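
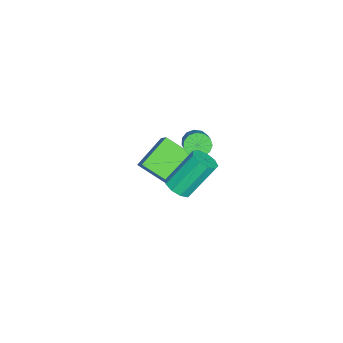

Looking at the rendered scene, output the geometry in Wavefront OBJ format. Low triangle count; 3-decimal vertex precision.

v -1.268 -2.074 -3.507
v -1.511 -3.877 -2.418
v -2.706 -1.272 -2.5
v -2.948 -3.074 -1.411
v -0.112 -1.506 -2.309
v -0.354 -3.308 -1.22
v -1.549 -0.703 -1.302
v -1.792 -2.506 -0.213
v -0.527 -0.733 0.976
v -0.112 -1.093 0.593
v 1.243 -0.647 1.641
v 0.827 -0.287 2.024
v -0.115 -0.745 0.448
v 1.24 -0.298 1.496
v -0.249 -0.392 0.471
v 1.106 0.054 1.519
v -0.471 -0.148 0.654
v 0.883 0.298 1.702
v -0.711 -0.09 0.94
v 0.643 0.357 1.988
v -0.893 -0.236 1.236
v 0.462 0.211 2.285
v -0.959 -0.54 1.451
v 0.396 -0.093 2.499
v -0.887 -0.905 1.514
v 0.467 -0.459 2.562
v -0.702 -1.216 1.407
v 0.653 -0.769 2.455
v -0.461 -1.373 1.162
v 0.894 -0.927 2.211
v -0.241 -1.328 0.859
v 1.114 -0.881 1.907
v 4.161 -0.341 1.891
v 4.453 -0.819 2.312
v 3.771 0.244 3.99
v 3.479 0.721 3.569
v 4.766 -0.469 2.218
v 4.085 0.594 3.896
v 4.797 -0.06 1.971
v 4.115 1.003 3.649
v 4.53 0.217 1.687
v 3.848 1.28 3.365
v 4.09 0.234 1.498
v 3.408 1.296 3.176
v 3.683 -0.019 1.493
v 3.002 1.043 3.171
v 3.5 -0.423 1.674
v 2.818 0.64 3.352
v 3.626 -0.788 1.957
v 2.944 0.274 3.635
v 4.002 -0.945 2.209
v 3.321 0.118 3.887
f 2 4 1
f 5 2 1
f 1 4 3
f 3 5 1
f 2 8 4
f 6 2 5
f 6 8 2
f 4 8 3
f 7 5 3
f 3 8 7
f 7 6 5
f 8 6 7
f 10 9 13
f 10 13 11
f 11 13 14
f 11 14 12
f 13 9 15
f 13 15 14
f 14 15 16
f 14 16 12
f 15 9 17
f 15 17 16
f 16 17 18
f 16 18 12
f 17 9 19
f 17 19 18
f 18 19 20
f 18 20 12
f 19 9 21
f 19 21 20
f 20 21 22
f 20 22 12
f 21 9 23
f 21 23 22
f 22 23 24
f 22 24 12
f 23 9 25
f 23 25 24
f 24 25 26
f 24 26 12
f 25 9 27
f 25 27 26
f 26 27 28
f 26 28 12
f 27 9 29
f 27 29 28
f 28 29 30
f 28 30 12
f 29 9 31
f 29 31 30
f 30 31 32
f 30 32 12
f 31 9 10
f 31 10 32
f 32 10 11
f 32 11 12
f 34 33 37
f 34 37 35
f 35 37 38
f 35 38 36
f 37 33 39
f 37 39 38
f 38 39 40
f 38 40 36
f 39 33 41
f 39 41 40
f 40 41 42
f 40 42 36
f 41 33 43
f 41 43 42
f 42 43 44
f 42 44 36
f 43 33 45
f 43 45 44
f 44 45 46
f 44 46 36
f 45 33 47
f 45 47 46
f 46 47 48
f 46 48 36
f 47 33 49
f 47 49 48
f 48 49 50
f 48 50 36
f 49 33 51
f 49 51 50
f 50 51 52
f 50 52 36
f 51 33 34
f 51 34 52
f 52 34 35
f 52 35 36



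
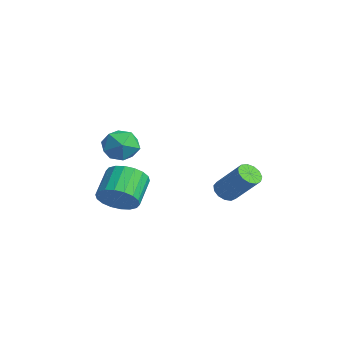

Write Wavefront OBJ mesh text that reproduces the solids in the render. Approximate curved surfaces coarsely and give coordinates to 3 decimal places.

v -3.535 1.35 -3.413
v -3.214 1.722 -3.838
v -2.003 2.323 -2.391
v -2.325 1.95 -1.967
v -3.482 1.931 -3.7
v -2.271 2.532 -2.253
v -3.767 1.954 -3.471
v -2.556 2.555 -2.024
v -3.978 1.786 -3.224
v -2.767 2.387 -1.777
v -4.049 1.479 -3.037
v -2.838 2.08 -1.59
v -3.957 1.131 -2.97
v -2.746 1.732 -1.523
v -3.731 0.852 -3.043
v -2.52 1.453 -1.596
v -3.443 0.732 -3.234
v -2.232 1.333 -1.787
v -3.184 0.807 -3.482
v -1.973 1.408 -2.035
v -3.037 1.055 -3.708
v -1.826 1.656 -2.261
v -3.048 1.396 -3.841
v -1.837 1.997 -2.394
v -3.606 -3.241 1.049
v -3.048 -3.922 0.6
v -4.692 -3.358 -0.12
v -4.134 -4.039 -0.569
v -4.581 -4.253 0.286
v -3.911 -4.18 1.008
v -3.829 -3.1 -0.528
v -3.159 -3.027 0.194
v -3.187 -3.835 -0.375
v -3.651 -4.547 0.128
v -4.089 -2.733 0.352
v -4.553 -3.445 0.855
v -3.347 -4.049 -2.8
v -2.651 -4.036 -2.068
v -3.618 -3.098 -1.167
v -4.313 -3.111 -1.9
v -2.54 -3.68 -2.319
v -3.506 -2.742 -1.418
v -2.588 -3.397 -2.665
v -3.554 -2.459 -1.764
v -2.786 -3.243 -3.038
v -3.752 -2.305 -2.137
v -3.096 -3.249 -3.364
v -4.062 -2.311 -2.463
v -3.455 -3.413 -3.578
v -4.421 -2.476 -2.677
v -3.793 -3.703 -3.638
v -4.759 -2.766 -2.737
v -4.042 -4.062 -3.533
v -5.009 -3.124 -2.632
v -4.154 -4.418 -3.282
v -5.12 -3.48 -2.381
v -4.106 -4.701 -2.936
v -5.072 -3.763 -2.035
v -3.908 -4.855 -2.563
v -4.874 -3.917 -1.662
v -3.598 -4.849 -2.237
v -4.564 -3.911 -1.336
v -3.239 -4.684 -2.023
v -4.205 -3.747 -1.122
v -2.901 -4.394 -1.963
v -3.867 -3.457 -1.062
f 2 1 5
f 2 5 3
f 3 5 6
f 3 6 4
f 5 1 7
f 5 7 6
f 6 7 8
f 6 8 4
f 7 1 9
f 7 9 8
f 8 9 10
f 8 10 4
f 9 1 11
f 9 11 10
f 10 11 12
f 10 12 4
f 11 1 13
f 11 13 12
f 12 13 14
f 12 14 4
f 13 1 15
f 13 15 14
f 14 15 16
f 14 16 4
f 15 1 17
f 15 17 16
f 16 17 18
f 16 18 4
f 17 1 19
f 17 19 18
f 18 19 20
f 18 20 4
f 19 1 21
f 19 21 20
f 20 21 22
f 20 22 4
f 21 1 23
f 21 23 22
f 22 23 24
f 22 24 4
f 23 1 2
f 23 2 24
f 24 2 3
f 24 3 4
f 25 36 30
f 25 30 26
f 25 26 32
f 25 32 35
f 25 35 36
f 26 30 34
f 30 36 29
f 36 35 27
f 35 32 31
f 32 26 33
f 28 34 29
f 28 29 27
f 28 27 31
f 28 31 33
f 28 33 34
f 29 34 30
f 27 29 36
f 31 27 35
f 33 31 32
f 34 33 26
f 38 37 41
f 38 41 39
f 39 41 42
f 39 42 40
f 41 37 43
f 41 43 42
f 42 43 44
f 42 44 40
f 43 37 45
f 43 45 44
f 44 45 46
f 44 46 40
f 45 37 47
f 45 47 46
f 46 47 48
f 46 48 40
f 47 37 49
f 47 49 48
f 48 49 50
f 48 50 40
f 49 37 51
f 49 51 50
f 50 51 52
f 50 52 40
f 51 37 53
f 51 53 52
f 52 53 54
f 52 54 40
f 53 37 55
f 53 55 54
f 54 55 56
f 54 56 40
f 55 37 57
f 55 57 56
f 56 57 58
f 56 58 40
f 57 37 59
f 57 59 58
f 58 59 60
f 58 60 40
f 59 37 61
f 59 61 60
f 60 61 62
f 60 62 40
f 61 37 63
f 61 63 62
f 62 63 64
f 62 64 40
f 63 37 65
f 63 65 64
f 64 65 66
f 64 66 40
f 65 37 38
f 65 38 66
f 66 38 39
f 66 39 40



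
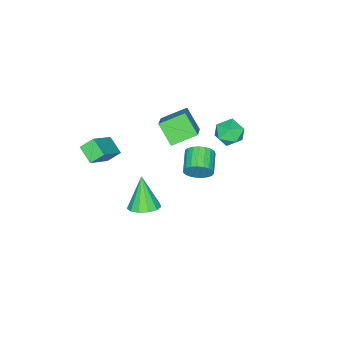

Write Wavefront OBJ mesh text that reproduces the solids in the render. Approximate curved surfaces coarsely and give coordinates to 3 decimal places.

v -2.564 -0.319 -3.624
v -2.177 -0.54 -2.9
v -3.329 -1.223 -2.493
v -3.716 -1.001 -3.216
v -2.327 -0.233 -2.812
v -3.48 -0.916 -2.404
v -2.519 0.059 -2.864
v -3.671 -0.623 -2.456
v -2.718 0.286 -3.047
v -3.871 -0.396 -2.639
v -2.891 0.409 -3.33
v -4.043 -0.274 -2.922
v -3.007 0.406 -3.664
v -4.159 -0.277 -3.256
v -3.047 0.277 -3.991
v -4.199 -0.406 -3.583
v -3.003 0.046 -4.254
v -4.155 -0.637 -3.847
v -2.883 -0.249 -4.409
v -4.035 -0.932 -4.001
v -2.708 -0.555 -4.427
v -3.86 -1.238 -4.02
v -2.508 -0.821 -4.307
v -3.66 -1.504 -3.9
v -2.318 -1 -4.069
v -3.47 -1.682 -3.661
v -2.17 -1.061 -3.753
v -3.322 -1.743 -3.346
v -2.091 -0.993 -3.416
v -3.243 -1.676 -3.008
v -2.093 -0.809 -3.114
v -3.245 -1.492 -2.706
v 2.199 -2.626 2.449
v 3.705 -2.557 3.67
v 2.557 -1.699 1.956
v 4.063 -1.63 3.177
v 2.697 -3.13 1.863
v 4.203 -3.061 3.084
v 3.055 -2.203 1.37
v 4.561 -2.134 2.591
v -1.238 3.28 2.831
v -0.512 3.36 3.346
v -1.448 1.94 3.334
v -0.722 2.02 3.849
v -1.454 2.501 4.03
v -1.324 3.329 3.719
v -0.636 1.971 2.961
v -0.506 2.799 2.65
v -0.14 2.551 3.427
v -0.646 2.878 4.087
v -1.314 2.422 2.593
v -1.82 2.749 3.253
v 0.996 -1.413 -4.312
v 1.857 -1.673 -4.076
v 0.304 -2.067 -2.508
v 1.804 -1.176 -3.916
v 1.494 -0.755 -3.882
v 1.026 -0.543 -3.985
v 0.549 -0.607 -4.191
v 0.213 -0.927 -4.436
v 0.127 -1.401 -4.641
v 0.316 -1.879 -4.742
v 0.721 -2.209 -4.706
v 1.214 -2.287 -4.545
v 1.637 -2.087 -4.31
v -0.548 -0.57 1.056
v -0.818 -1.564 2.132
v -1.593 0.389 1.679
v -1.863 -0.605 2.756
v 0.583 0.085 1.944
v 0.313 -0.909 3.021
v -0.462 1.044 2.568
v -0.732 0.05 3.644
f 2 1 5
f 2 5 3
f 3 5 6
f 3 6 4
f 5 1 7
f 5 7 6
f 6 7 8
f 6 8 4
f 7 1 9
f 7 9 8
f 8 9 10
f 8 10 4
f 9 1 11
f 9 11 10
f 10 11 12
f 10 12 4
f 11 1 13
f 11 13 12
f 12 13 14
f 12 14 4
f 13 1 15
f 13 15 14
f 14 15 16
f 14 16 4
f 15 1 17
f 15 17 16
f 16 17 18
f 16 18 4
f 17 1 19
f 17 19 18
f 18 19 20
f 18 20 4
f 19 1 21
f 19 21 20
f 20 21 22
f 20 22 4
f 21 1 23
f 21 23 22
f 22 23 24
f 22 24 4
f 23 1 25
f 23 25 24
f 24 25 26
f 24 26 4
f 25 1 27
f 25 27 26
f 26 27 28
f 26 28 4
f 27 1 29
f 27 29 28
f 28 29 30
f 28 30 4
f 29 1 31
f 29 31 30
f 30 31 32
f 30 32 4
f 31 1 2
f 31 2 32
f 32 2 3
f 32 3 4
f 34 36 33
f 37 34 33
f 33 36 35
f 35 37 33
f 34 40 36
f 38 34 37
f 38 40 34
f 36 40 35
f 39 37 35
f 35 40 39
f 39 38 37
f 40 38 39
f 41 52 46
f 41 46 42
f 41 42 48
f 41 48 51
f 41 51 52
f 42 46 50
f 46 52 45
f 52 51 43
f 51 48 47
f 48 42 49
f 44 50 45
f 44 45 43
f 44 43 47
f 44 47 49
f 44 49 50
f 45 50 46
f 43 45 52
f 47 43 51
f 49 47 48
f 50 49 42
f 54 53 56
f 54 56 55
f 56 53 57
f 56 57 55
f 57 53 58
f 57 58 55
f 58 53 59
f 58 59 55
f 59 53 60
f 59 60 55
f 60 53 61
f 60 61 55
f 61 53 62
f 61 62 55
f 62 53 63
f 62 63 55
f 63 53 64
f 63 64 55
f 64 53 65
f 64 65 55
f 65 53 54
f 65 54 55
f 67 69 66
f 70 67 66
f 66 69 68
f 68 70 66
f 67 73 69
f 71 67 70
f 71 73 67
f 69 73 68
f 72 70 68
f 68 73 72
f 72 71 70
f 73 71 72



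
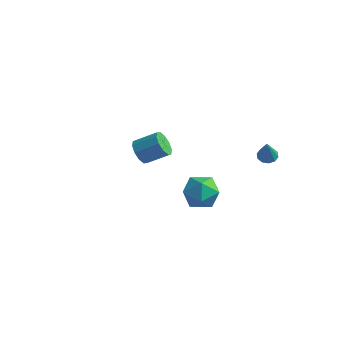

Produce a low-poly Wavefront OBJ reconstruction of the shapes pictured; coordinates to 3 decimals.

v 2.279 -0.47 2.983
v 3.054 -0.556 3.795
v 2.766 -2.104 2.345
v 3.541 -2.19 3.157
v 2.447 -2.23 3.416
v 2.146 -1.22 3.811
v 3.674 -1.44 2.329
v 3.373 -0.43 2.724
v 3.916 -1.155 3.391
v 3.157 -1.644 4.063
v 2.663 -1.016 2.077
v 1.904 -1.505 2.749
v 2.008 0.547 1.476
v 2.359 0.172 0.93
v 1.732 -0.507 2.024
v 2.669 0.264 1.263
v 2.726 0.464 1.677
v 2.508 0.696 2.015
v 2.1 0.871 2.146
v 1.656 0.923 2.022
v 1.347 0.831 1.689
v 1.29 0.63 1.275
v 1.507 0.398 0.938
v 1.916 0.223 0.806
v 3.301 4.217 2.805
v 3.626 4.68 2.934
v 3.659 3.563 4.255
v 3.291 4.744 3.045
v 2.96 4.607 3.065
v 2.76 4.321 2.986
v 2.766 3.995 2.837
v 2.977 3.753 2.676
v 3.311 3.689 2.565
v 3.642 3.826 2.545
v 3.843 4.112 2.625
v 3.836 4.439 2.773
v -4.395 3.182 0.393
v -3.931 2.47 0.405
v -2.822 3.205 1.179
v -3.285 3.918 1.167
v -3.806 2.738 -0.029
v -2.696 3.473 0.745
v -3.906 3.176 -0.302
v -2.796 3.911 0.472
v -4.192 3.616 -0.309
v -3.082 4.351 0.465
v -4.556 3.891 -0.049
v -3.446 4.626 0.726
v -4.858 3.895 0.381
v -3.749 4.63 1.155
v -4.984 3.627 0.815
v -3.874 4.362 1.589
v -4.884 3.189 1.088
v -3.774 3.924 1.862
v -4.598 2.749 1.095
v -3.488 3.484 1.869
v -4.234 2.474 0.834
v -3.124 3.209 1.609
f 1 12 6
f 1 6 2
f 1 2 8
f 1 8 11
f 1 11 12
f 2 6 10
f 6 12 5
f 12 11 3
f 11 8 7
f 8 2 9
f 4 10 5
f 4 5 3
f 4 3 7
f 4 7 9
f 4 9 10
f 5 10 6
f 3 5 12
f 7 3 11
f 9 7 8
f 10 9 2
f 14 13 16
f 14 16 15
f 16 13 17
f 16 17 15
f 17 13 18
f 17 18 15
f 18 13 19
f 18 19 15
f 19 13 20
f 19 20 15
f 20 13 21
f 20 21 15
f 21 13 22
f 21 22 15
f 22 13 23
f 22 23 15
f 23 13 24
f 23 24 15
f 24 13 14
f 24 14 15
f 26 25 28
f 26 28 27
f 28 25 29
f 28 29 27
f 29 25 30
f 29 30 27
f 30 25 31
f 30 31 27
f 31 25 32
f 31 32 27
f 32 25 33
f 32 33 27
f 33 25 34
f 33 34 27
f 34 25 35
f 34 35 27
f 35 25 36
f 35 36 27
f 36 25 26
f 36 26 27
f 38 37 41
f 38 41 39
f 39 41 42
f 39 42 40
f 41 37 43
f 41 43 42
f 42 43 44
f 42 44 40
f 43 37 45
f 43 45 44
f 44 45 46
f 44 46 40
f 45 37 47
f 45 47 46
f 46 47 48
f 46 48 40
f 47 37 49
f 47 49 48
f 48 49 50
f 48 50 40
f 49 37 51
f 49 51 50
f 50 51 52
f 50 52 40
f 51 37 53
f 51 53 52
f 52 53 54
f 52 54 40
f 53 37 55
f 53 55 54
f 54 55 56
f 54 56 40
f 55 37 57
f 55 57 56
f 56 57 58
f 56 58 40
f 57 37 38
f 57 38 58
f 58 38 39
f 58 39 40



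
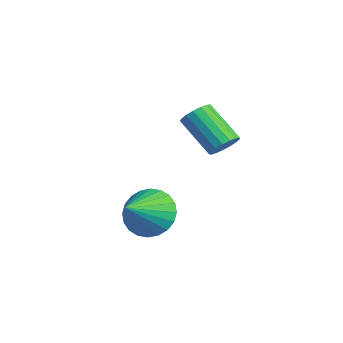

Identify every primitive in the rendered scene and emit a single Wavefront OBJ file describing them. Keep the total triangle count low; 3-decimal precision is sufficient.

v 0.398 1.219 -3.132
v 0.764 0.729 -2.982
v -0.451 0.17 -1.838
v -0.818 0.661 -1.988
v 0.848 0.944 -2.788
v -0.367 0.385 -1.644
v 0.829 1.222 -2.672
v -0.387 0.663 -1.529
v 0.711 1.499 -2.662
v -0.505 0.94 -1.519
v 0.521 1.713 -2.76
v -0.694 1.154 -1.616
v 0.303 1.813 -2.942
v -0.912 1.254 -1.799
v 0.107 1.777 -3.168
v -1.109 1.218 -2.025
v -0.023 1.614 -3.386
v -1.238 1.055 -2.242
v -0.056 1.36 -3.546
v -1.272 0.801 -2.402
v 0.014 1.074 -3.61
v -1.201 0.515 -2.467
v 0.173 0.821 -3.565
v -1.043 0.262 -2.422
v 0.383 0.66 -3.421
v -0.833 0.101 -2.277
v 0.596 0.627 -3.211
v -0.619 0.068 -2.067
v 3.143 -2.565 -4.176
v 3.83 -1.906 -3.943
v 3.917 -3.675 -3.324
v 3.581 -1.859 -3.657
v 3.266 -1.92 -3.449
v 2.932 -2.079 -3.352
v 2.63 -2.311 -3.381
v 2.406 -2.583 -3.53
v 2.294 -2.851 -3.778
v 2.311 -3.076 -4.087
v 2.455 -3.223 -4.409
v 2.704 -3.27 -4.696
v 3.019 -3.21 -4.904
v 3.353 -3.051 -5.001
v 3.655 -2.818 -4.972
v 3.879 -2.547 -4.822
v 3.991 -2.278 -4.574
v 3.974 -2.053 -4.266
f 2 1 5
f 2 5 3
f 3 5 6
f 3 6 4
f 5 1 7
f 5 7 6
f 6 7 8
f 6 8 4
f 7 1 9
f 7 9 8
f 8 9 10
f 8 10 4
f 9 1 11
f 9 11 10
f 10 11 12
f 10 12 4
f 11 1 13
f 11 13 12
f 12 13 14
f 12 14 4
f 13 1 15
f 13 15 14
f 14 15 16
f 14 16 4
f 15 1 17
f 15 17 16
f 16 17 18
f 16 18 4
f 17 1 19
f 17 19 18
f 18 19 20
f 18 20 4
f 19 1 21
f 19 21 20
f 20 21 22
f 20 22 4
f 21 1 23
f 21 23 22
f 22 23 24
f 22 24 4
f 23 1 25
f 23 25 24
f 24 25 26
f 24 26 4
f 25 1 27
f 25 27 26
f 26 27 28
f 26 28 4
f 27 1 2
f 27 2 28
f 28 2 3
f 28 3 4
f 30 29 32
f 30 32 31
f 32 29 33
f 32 33 31
f 33 29 34
f 33 34 31
f 34 29 35
f 34 35 31
f 35 29 36
f 35 36 31
f 36 29 37
f 36 37 31
f 37 29 38
f 37 38 31
f 38 29 39
f 38 39 31
f 39 29 40
f 39 40 31
f 40 29 41
f 40 41 31
f 41 29 42
f 41 42 31
f 42 29 43
f 42 43 31
f 43 29 44
f 43 44 31
f 44 29 45
f 44 45 31
f 45 29 46
f 45 46 31
f 46 29 30
f 46 30 31



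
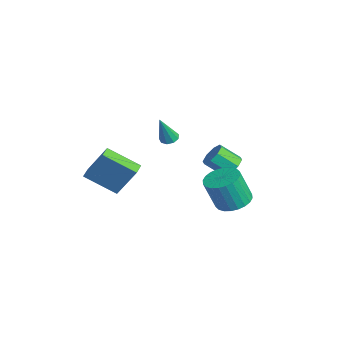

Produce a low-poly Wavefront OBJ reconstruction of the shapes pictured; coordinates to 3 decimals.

v 3.299 2.155 -2.746
v 3.938 1.454 -2.993
v 3.9 0.804 -1.24
v 3.261 1.505 -0.994
v 4.174 1.735 -2.883
v 4.135 1.084 -1.131
v 4.276 2.079 -2.753
v 4.238 1.429 -1
v 4.23 2.435 -2.622
v 4.192 1.785 -0.869
v 4.042 2.749 -2.51
v 4.004 2.098 -0.757
v 3.741 2.972 -2.434
v 3.703 2.322 -0.681
v 3.373 3.071 -2.405
v 3.335 2.42 -0.652
v 2.993 3.03 -2.428
v 2.955 2.38 -0.676
v 2.66 2.856 -2.5
v 2.622 2.206 -0.747
v 2.425 2.576 -2.609
v 2.386 1.925 -0.857
v 2.322 2.231 -2.74
v 2.284 1.581 -0.987
v 2.368 1.875 -2.871
v 2.33 1.225 -1.118
v 2.556 1.562 -2.983
v 2.518 0.911 -1.23
v 2.857 1.338 -3.059
v 2.819 0.688 -1.306
v 3.225 1.24 -3.088
v 3.187 0.589 -1.335
v 3.605 1.28 -3.064
v 3.567 0.63 -1.312
v -0.658 -2.818 -3.822
v -1.51 -4.365 -2.763
v -1.355 -2.408 -3.784
v -2.207 -3.955 -2.724
v -0.033 -1.925 -2.016
v -0.885 -3.472 -0.956
v -0.73 -1.515 -1.977
v -1.582 -3.062 -0.918
v -1.108 3.499 -3.149
v -0.76 2.972 -3.589
v -1.163 1.973 -2.711
v -1.512 2.501 -2.271
v -0.403 3.192 -3.175
v -0.806 2.193 -2.297
v -0.459 3.592 -2.746
v -0.862 2.593 -1.867
v -0.896 3.938 -2.553
v -1.299 2.939 -1.675
v -1.457 4.027 -2.709
v -1.86 3.028 -1.831
v -1.814 3.807 -3.123
v -2.217 2.808 -2.245
v -1.758 3.407 -3.553
v -2.161 2.408 -2.674
v -1.321 3.061 -3.745
v -1.724 2.062 -2.867
v -1.041 0.06 -0.346
v -0.685 0.448 -0.287
v -0.639 -0.56 1.306
v -1.009 0.558 -0.167
v -1.348 0.434 -0.131
v -1.543 0.136 -0.196
v -1.503 -0.198 -0.331
v -1.247 -0.412 -0.473
v -0.894 -0.404 -0.556
v -0.61 -0.18 -0.541
v -0.527 0.157 -0.435
f 2 1 5
f 2 5 3
f 3 5 6
f 3 6 4
f 5 1 7
f 5 7 6
f 6 7 8
f 6 8 4
f 7 1 9
f 7 9 8
f 8 9 10
f 8 10 4
f 9 1 11
f 9 11 10
f 10 11 12
f 10 12 4
f 11 1 13
f 11 13 12
f 12 13 14
f 12 14 4
f 13 1 15
f 13 15 14
f 14 15 16
f 14 16 4
f 15 1 17
f 15 17 16
f 16 17 18
f 16 18 4
f 17 1 19
f 17 19 18
f 18 19 20
f 18 20 4
f 19 1 21
f 19 21 20
f 20 21 22
f 20 22 4
f 21 1 23
f 21 23 22
f 22 23 24
f 22 24 4
f 23 1 25
f 23 25 24
f 24 25 26
f 24 26 4
f 25 1 27
f 25 27 26
f 26 27 28
f 26 28 4
f 27 1 29
f 27 29 28
f 28 29 30
f 28 30 4
f 29 1 31
f 29 31 30
f 30 31 32
f 30 32 4
f 31 1 33
f 31 33 32
f 32 33 34
f 32 34 4
f 33 1 2
f 33 2 34
f 34 2 3
f 34 3 4
f 36 38 35
f 39 36 35
f 35 38 37
f 37 39 35
f 36 42 38
f 40 36 39
f 40 42 36
f 38 42 37
f 41 39 37
f 37 42 41
f 41 40 39
f 42 40 41
f 44 43 47
f 44 47 45
f 45 47 48
f 45 48 46
f 47 43 49
f 47 49 48
f 48 49 50
f 48 50 46
f 49 43 51
f 49 51 50
f 50 51 52
f 50 52 46
f 51 43 53
f 51 53 52
f 52 53 54
f 52 54 46
f 53 43 55
f 53 55 54
f 54 55 56
f 54 56 46
f 55 43 57
f 55 57 56
f 56 57 58
f 56 58 46
f 57 43 59
f 57 59 58
f 58 59 60
f 58 60 46
f 59 43 44
f 59 44 60
f 60 44 45
f 60 45 46
f 62 61 64
f 62 64 63
f 64 61 65
f 64 65 63
f 65 61 66
f 65 66 63
f 66 61 67
f 66 67 63
f 67 61 68
f 67 68 63
f 68 61 69
f 68 69 63
f 69 61 70
f 69 70 63
f 70 61 71
f 70 71 63
f 71 61 62
f 71 62 63



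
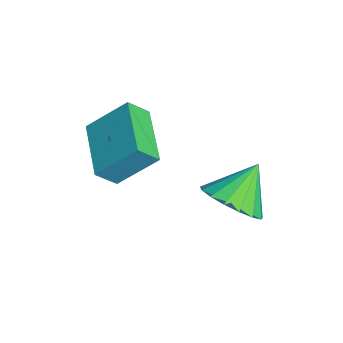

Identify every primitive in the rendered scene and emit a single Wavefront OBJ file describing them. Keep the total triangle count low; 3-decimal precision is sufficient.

v -4.887 -3.292 2.038
v -4.675 -2.219 3.065
v -4.991 -2.72 1.461
v -4.78 -1.646 2.487
v -3.1 -3.314 1.693
v -2.889 -2.24 2.719
v -3.205 -2.741 1.115
v -2.993 -1.668 2.142
v -2.906 0.172 0.092
v -2.073 0.2 0.526
v -3.454 0.988 1.088
v -2.06 0.551 0.245
v -2.241 0.816 -0.071
v -2.575 0.932 -0.35
v -2.984 0.875 -0.527
v -3.376 0.656 -0.563
v -3.66 0.327 -0.449
v -3.771 -0.039 -0.211
v -3.685 -0.356 0.096
v -3.42 -0.552 0.403
v -3.037 -0.582 0.638
v -2.625 -0.44 0.747
v -2.277 -0.158 0.707
f 2 4 1
f 5 2 1
f 1 4 3
f 3 5 1
f 2 8 4
f 6 2 5
f 6 8 2
f 4 8 3
f 7 5 3
f 3 8 7
f 7 6 5
f 8 6 7
f 10 9 12
f 10 12 11
f 12 9 13
f 12 13 11
f 13 9 14
f 13 14 11
f 14 9 15
f 14 15 11
f 15 9 16
f 15 16 11
f 16 9 17
f 16 17 11
f 17 9 18
f 17 18 11
f 18 9 19
f 18 19 11
f 19 9 20
f 19 20 11
f 20 9 21
f 20 21 11
f 21 9 22
f 21 22 11
f 22 9 23
f 22 23 11
f 23 9 10
f 23 10 11



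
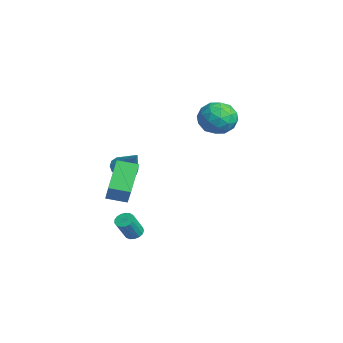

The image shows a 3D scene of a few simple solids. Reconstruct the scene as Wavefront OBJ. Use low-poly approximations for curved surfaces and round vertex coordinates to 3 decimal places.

v -4.119 -1.835 -3.024
v -3.46 -1.982 -3.541
v -2.821 -1.405 -1.496
v -3.548 -1.554 -3.588
v -3.788 -1.2 -3.483
v -4.117 -1.017 -3.255
v -4.446 -1.052 -2.966
v -4.688 -1.297 -2.692
v -4.777 -1.687 -2.507
v -4.69 -2.115 -2.461
v -4.449 -2.469 -2.565
v -4.121 -2.652 -2.793
v -3.791 -2.617 -3.082
v -3.55 -2.372 -3.356
v -3.635 4.649 0.119
v -2.756 3.809 0.31
v -5.024 3.231 0.27
v -4.145 2.391 0.461
v -4.378 3.244 1.317
v -3.519 4.12 1.224
v -4.261 2.92 -0.644
v -3.402 3.796 -0.737
v -3.143 2.74 -0.161
v -3.216 2.941 1.05
v -4.564 4.099 -0.47
v -4.637 4.3 0.741
v -3.074 4.353 0.201
v -4.706 2.687 0.379
v -4.843 3.188 0.882
v -4.327 2.694 0.994
v -3.522 4.536 0.738
v -3.006 4.043 0.85
v -3.959 3.71 1.442
v -4.774 2.997 -0.27
v -4.258 2.504 -0.158
v -3.453 4.346 -0.414
v -2.937 3.852 -0.302
v -3.821 3.33 -0.862
v -2.785 3.232 0.037
v -3.601 2.398 0.125
v -3.669 2.709 -0.524
v -3.164 3.224 -0.579
v -2.827 3.349 0.749
v -3.644 2.516 0.838
v -3.78 3.017 1.341
v -3.276 3.532 1.286
v -3.055 2.721 0.472
v -4.136 4.524 -0.258
v -4.953 3.691 -0.169
v -4.504 3.508 -0.706
v -4 4.023 -0.761
v -4.179 4.642 0.455
v -4.995 3.808 0.543
v -4.616 3.816 1.159
v -4.111 4.331 1.104
v -4.725 4.319 0.108
v 1.004 -4.166 -2.619
v -0.248 -3.387 -1.268
v 1.41 -3.067 -2.877
v 0.158 -2.288 -1.526
v 2.542 -4.372 -1.074
v 1.29 -3.593 0.277
v 2.948 -3.273 -1.332
v 1.696 -2.494 0.019
v 3.056 -3.157 -4.26
v 3.421 -3.455 -4.543
v 3.87 -4.081 -3.303
v 3.504 -3.783 -3.02
v 3.553 -3.236 -4.48
v 4.002 -3.862 -3.24
v 3.571 -2.999 -4.367
v 4.02 -3.625 -3.127
v 3.471 -2.798 -4.229
v 3.92 -3.424 -2.989
v 3.276 -2.679 -4.099
v 3.725 -3.306 -2.859
v 3.03 -2.67 -4.005
v 3.479 -3.296 -2.765
v 2.79 -2.773 -3.97
v 3.239 -3.399 -2.73
v 2.611 -2.963 -4.001
v 3.06 -3.589 -2.761
v 2.534 -3.198 -4.092
v 2.982 -3.824 -2.852
v 2.576 -3.423 -4.221
v 3.025 -4.049 -2.981
v 2.728 -3.588 -4.359
v 3.177 -4.214 -3.119
v 2.955 -3.653 -4.475
v 3.404 -4.28 -3.234
v 3.206 -3.605 -4.541
v 3.655 -4.232 -3.301
f 2 1 4
f 2 4 3
f 4 1 5
f 4 5 3
f 5 1 6
f 5 6 3
f 6 1 7
f 6 7 3
f 7 1 8
f 7 8 3
f 8 1 9
f 8 9 3
f 9 1 10
f 9 10 3
f 10 1 11
f 10 11 3
f 11 1 12
f 11 12 3
f 12 1 13
f 12 13 3
f 13 1 14
f 13 14 3
f 14 1 2
f 14 2 3
f 15 52 31
f 52 26 55
f 31 55 20
f 52 55 31
f 15 31 27
f 31 20 32
f 27 32 16
f 31 32 27
f 15 27 36
f 27 16 37
f 36 37 22
f 27 37 36
f 15 36 48
f 36 22 51
f 48 51 25
f 36 51 48
f 15 48 52
f 48 25 56
f 52 56 26
f 48 56 52
f 16 32 43
f 32 20 46
f 43 46 24
f 32 46 43
f 20 55 33
f 55 26 54
f 33 54 19
f 55 54 33
f 26 56 53
f 56 25 49
f 53 49 17
f 56 49 53
f 25 51 50
f 51 22 38
f 50 38 21
f 51 38 50
f 22 37 42
f 37 16 39
f 42 39 23
f 37 39 42
f 18 44 30
f 44 24 45
f 30 45 19
f 44 45 30
f 18 30 28
f 30 19 29
f 28 29 17
f 30 29 28
f 18 28 35
f 28 17 34
f 35 34 21
f 28 34 35
f 18 35 40
f 35 21 41
f 40 41 23
f 35 41 40
f 18 40 44
f 40 23 47
f 44 47 24
f 40 47 44
f 19 45 33
f 45 24 46
f 33 46 20
f 45 46 33
f 17 29 53
f 29 19 54
f 53 54 26
f 29 54 53
f 21 34 50
f 34 17 49
f 50 49 25
f 34 49 50
f 23 41 42
f 41 21 38
f 42 38 22
f 41 38 42
f 24 47 43
f 47 23 39
f 43 39 16
f 47 39 43
f 58 60 57
f 61 58 57
f 57 60 59
f 59 61 57
f 58 64 60
f 62 58 61
f 62 64 58
f 60 64 59
f 63 61 59
f 59 64 63
f 63 62 61
f 64 62 63
f 66 65 69
f 66 69 67
f 67 69 70
f 67 70 68
f 69 65 71
f 69 71 70
f 70 71 72
f 70 72 68
f 71 65 73
f 71 73 72
f 72 73 74
f 72 74 68
f 73 65 75
f 73 75 74
f 74 75 76
f 74 76 68
f 75 65 77
f 75 77 76
f 76 77 78
f 76 78 68
f 77 65 79
f 77 79 78
f 78 79 80
f 78 80 68
f 79 65 81
f 79 81 80
f 80 81 82
f 80 82 68
f 81 65 83
f 81 83 82
f 82 83 84
f 82 84 68
f 83 65 85
f 83 85 84
f 84 85 86
f 84 86 68
f 85 65 87
f 85 87 86
f 86 87 88
f 86 88 68
f 87 65 89
f 87 89 88
f 88 89 90
f 88 90 68
f 89 65 91
f 89 91 90
f 90 91 92
f 90 92 68
f 91 65 66
f 91 66 92
f 92 66 67
f 92 67 68



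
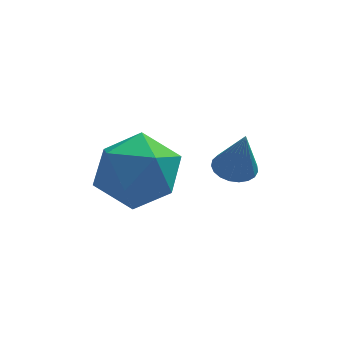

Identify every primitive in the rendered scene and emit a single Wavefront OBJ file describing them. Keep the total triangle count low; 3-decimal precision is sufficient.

v 1.233 -2.984 1.785
v 1.509 -2.536 1.847
v 1.427 -3.276 3.015
v 1.304 -2.471 1.895
v 1.087 -2.494 1.924
v 0.895 -2.602 1.929
v 0.761 -2.776 1.909
v 0.709 -2.986 1.867
v 0.747 -3.196 1.811
v 0.87 -3.369 1.751
v 1.055 -3.476 1.696
v 1.27 -3.497 1.657
v 1.48 -3.43 1.64
v 1.646 -3.286 1.647
v 1.741 -3.089 1.679
v 1.748 -2.875 1.729
v 1.666 -2.679 1.788
v -1.303 -2.668 1.177
v -0.606 -2.238 1.902
v -1.274 -4.202 2.058
v -0.577 -3.772 2.783
v -1.613 -3.423 2.747
v -1.631 -2.475 2.202
v -0.249 -3.965 1.758
v -0.267 -3.017 1.213
v 0.045 -3.04 2.261
v -0.798 -2.705 2.872
v -1.082 -3.735 1.088
v -1.925 -3.4 1.699
f 2 1 4
f 2 4 3
f 4 1 5
f 4 5 3
f 5 1 6
f 5 6 3
f 6 1 7
f 6 7 3
f 7 1 8
f 7 8 3
f 8 1 9
f 8 9 3
f 9 1 10
f 9 10 3
f 10 1 11
f 10 11 3
f 11 1 12
f 11 12 3
f 12 1 13
f 12 13 3
f 13 1 14
f 13 14 3
f 14 1 15
f 14 15 3
f 15 1 16
f 15 16 3
f 16 1 17
f 16 17 3
f 17 1 2
f 17 2 3
f 18 29 23
f 18 23 19
f 18 19 25
f 18 25 28
f 18 28 29
f 19 23 27
f 23 29 22
f 29 28 20
f 28 25 24
f 25 19 26
f 21 27 22
f 21 22 20
f 21 20 24
f 21 24 26
f 21 26 27
f 22 27 23
f 20 22 29
f 24 20 28
f 26 24 25
f 27 26 19



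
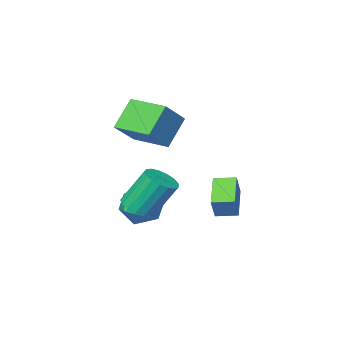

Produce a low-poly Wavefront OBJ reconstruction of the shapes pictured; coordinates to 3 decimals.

v -2.074 -2.248 -1.786
v -1.606 -1.888 -0.706
v -2.863 -1.565 -1.672
v -2.395 -1.205 -0.592
v -1.125 -1.015 -2.608
v -0.657 -0.655 -1.528
v -1.914 -0.332 -2.494
v -1.446 0.028 -1.414
v 1.191 -3.249 -1.761
v 1.931 -3.62 -2.554
v -0.171 -4.2 -2.586
v 0.569 -4.571 -3.379
v 0.654 -4.941 -2.297
v 1.496 -4.353 -1.788
v 0.264 -3.467 -3.352
v 1.106 -2.879 -2.843
v 1.357 -3.755 -3.538
v 1.599 -4.666 -2.885
v 0.161 -3.154 -2.255
v 0.403 -4.065 -1.602
v 1.983 -2.433 -1.813
v 2.515 -1.745 -1.824
v 1.689 -1.078 -0.058
v 1.157 -1.767 -0.047
v 2.178 -1.614 -2.031
v 1.352 -0.947 -0.265
v 1.796 -1.671 -2.188
v 0.971 -1.004 -0.422
v 1.457 -1.902 -2.259
v 0.632 -1.236 -0.493
v 1.239 -2.255 -2.228
v 0.414 -1.589 -0.462
v 1.191 -2.649 -2.101
v 0.365 -1.983 -0.336
v 1.324 -2.994 -1.909
v 0.499 -2.327 -0.143
v 1.608 -3.21 -1.695
v 0.783 -2.543 0.071
v 1.978 -3.248 -1.507
v 1.153 -2.581 0.258
v 2.349 -3.099 -1.39
v 1.524 -2.433 0.376
v 2.636 -2.798 -1.369
v 1.811 -2.132 0.396
v 2.773 -2.414 -1.451
v 1.948 -1.747 0.315
v 2.73 -2.034 -1.615
v 1.904 -1.367 0.151
v -0.295 -4.992 2.696
v 0.977 -4.572 3.821
v -0.916 -3.112 2.697
v 0.356 -2.692 3.823
v 0.804 -4.628 1.317
v 2.076 -4.208 2.443
v 0.183 -2.748 1.319
v 1.455 -2.328 2.444
f 2 4 1
f 5 2 1
f 1 4 3
f 3 5 1
f 2 8 4
f 6 2 5
f 6 8 2
f 4 8 3
f 7 5 3
f 3 8 7
f 7 6 5
f 8 6 7
f 9 20 14
f 9 14 10
f 9 10 16
f 9 16 19
f 9 19 20
f 10 14 18
f 14 20 13
f 20 19 11
f 19 16 15
f 16 10 17
f 12 18 13
f 12 13 11
f 12 11 15
f 12 15 17
f 12 17 18
f 13 18 14
f 11 13 20
f 15 11 19
f 17 15 16
f 18 17 10
f 22 21 25
f 22 25 23
f 23 25 26
f 23 26 24
f 25 21 27
f 25 27 26
f 26 27 28
f 26 28 24
f 27 21 29
f 27 29 28
f 28 29 30
f 28 30 24
f 29 21 31
f 29 31 30
f 30 31 32
f 30 32 24
f 31 21 33
f 31 33 32
f 32 33 34
f 32 34 24
f 33 21 35
f 33 35 34
f 34 35 36
f 34 36 24
f 35 21 37
f 35 37 36
f 36 37 38
f 36 38 24
f 37 21 39
f 37 39 38
f 38 39 40
f 38 40 24
f 39 21 41
f 39 41 40
f 40 41 42
f 40 42 24
f 41 21 43
f 41 43 42
f 42 43 44
f 42 44 24
f 43 21 45
f 43 45 44
f 44 45 46
f 44 46 24
f 45 21 47
f 45 47 46
f 46 47 48
f 46 48 24
f 47 21 22
f 47 22 48
f 48 22 23
f 48 23 24
f 50 52 49
f 53 50 49
f 49 52 51
f 51 53 49
f 50 56 52
f 54 50 53
f 54 56 50
f 52 56 51
f 55 53 51
f 51 56 55
f 55 54 53
f 56 54 55



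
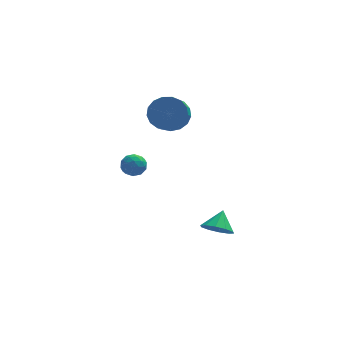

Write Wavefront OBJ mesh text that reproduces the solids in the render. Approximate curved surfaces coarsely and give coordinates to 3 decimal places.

v -0.927 3.352 1.226
v -0.052 3.068 1.215
v -0.298 2.285 1.803
v -1.173 2.568 1.814
v -0.071 3.336 1.564
v -0.317 2.553 2.152
v -0.287 3.608 1.835
v -0.533 2.825 2.423
v -0.649 3.821 1.967
v -0.895 3.038 2.555
v -1.075 3.926 1.929
v -1.321 3.143 2.517
v -1.467 3.9 1.73
v -1.713 3.117 2.318
v -1.735 3.748 1.416
v -1.981 2.965 2.004
v -1.818 3.505 1.058
v -2.064 2.722 1.646
v -1.697 3.227 0.738
v -1.943 2.444 1.327
v -1.4 2.978 0.531
v -1.646 2.195 1.119
v -0.994 2.814 0.482
v -1.24 2.031 1.071
v -0.573 2.773 0.604
v -0.819 1.99 1.192
v -0.233 2.865 0.869
v -0.479 2.082 1.457
v 0.718 0.026 -4.255
v 1.449 -0.099 -4.497
v 1.082 0.734 -3.525
v 1.267 0.263 -4.757
v 0.875 0.535 -4.826
v 0.423 0.613 -4.676
v 0.084 0.466 -4.366
v -0.012 0.152 -4.014
v 0.17 -0.211 -3.754
v 0.562 -0.483 -3.685
v 1.014 -0.56 -3.835
v 1.353 -0.414 -4.145
v -3.116 2.919 -1.297
v -2.693 3.399 -1.341
v -2.607 2.401 -2.039
v -2.184 2.881 -2.083
v -2.197 2.513 -1.558
v -2.512 2.833 -1.1
v -2.788 2.967 -2.28
v -3.103 3.287 -1.822
v -2.49 3.429 -1.949
v -2.125 3.148 -1.502
v -3.175 2.652 -1.878
v -2.81 2.371 -1.431
v -2.949 3.204 -1.254
v -2.351 2.596 -2.126
v -2.359 2.379 -1.817
v -2.11 2.661 -1.843
v -2.843 2.872 -1.112
v -2.594 3.154 -1.138
v -2.303 2.633 -1.265
v -2.706 2.646 -2.242
v -2.457 2.928 -2.268
v -3.19 3.139 -1.537
v -2.941 3.421 -1.563
v -2.997 3.167 -2.115
v -2.581 3.504 -1.637
v -2.282 3.2 -2.073
v -2.637 3.25 -2.189
v -2.822 3.438 -1.92
v -2.367 3.339 -1.375
v -2.067 3.035 -1.811
v -2.075 2.818 -1.502
v -2.261 3.006 -1.233
v -2.247 3.356 -1.732
v -3.233 2.765 -1.569
v -2.933 2.461 -2.005
v -3.039 2.794 -2.147
v -3.225 2.982 -1.878
v -3.018 2.6 -1.307
v -2.719 2.296 -1.743
v -2.478 2.362 -1.46
v -2.663 2.55 -1.191
v -3.053 2.444 -1.648
f 2 1 5
f 2 5 3
f 3 5 6
f 3 6 4
f 5 1 7
f 5 7 6
f 6 7 8
f 6 8 4
f 7 1 9
f 7 9 8
f 8 9 10
f 8 10 4
f 9 1 11
f 9 11 10
f 10 11 12
f 10 12 4
f 11 1 13
f 11 13 12
f 12 13 14
f 12 14 4
f 13 1 15
f 13 15 14
f 14 15 16
f 14 16 4
f 15 1 17
f 15 17 16
f 16 17 18
f 16 18 4
f 17 1 19
f 17 19 18
f 18 19 20
f 18 20 4
f 19 1 21
f 19 21 20
f 20 21 22
f 20 22 4
f 21 1 23
f 21 23 22
f 22 23 24
f 22 24 4
f 23 1 25
f 23 25 24
f 24 25 26
f 24 26 4
f 25 1 27
f 25 27 26
f 26 27 28
f 26 28 4
f 27 1 2
f 27 2 28
f 28 2 3
f 28 3 4
f 30 29 32
f 30 32 31
f 32 29 33
f 32 33 31
f 33 29 34
f 33 34 31
f 34 29 35
f 34 35 31
f 35 29 36
f 35 36 31
f 36 29 37
f 36 37 31
f 37 29 38
f 37 38 31
f 38 29 39
f 38 39 31
f 39 29 40
f 39 40 31
f 40 29 30
f 40 30 31
f 41 78 57
f 78 52 81
f 57 81 46
f 78 81 57
f 41 57 53
f 57 46 58
f 53 58 42
f 57 58 53
f 41 53 62
f 53 42 63
f 62 63 48
f 53 63 62
f 41 62 74
f 62 48 77
f 74 77 51
f 62 77 74
f 41 74 78
f 74 51 82
f 78 82 52
f 74 82 78
f 42 58 69
f 58 46 72
f 69 72 50
f 58 72 69
f 46 81 59
f 81 52 80
f 59 80 45
f 81 80 59
f 52 82 79
f 82 51 75
f 79 75 43
f 82 75 79
f 51 77 76
f 77 48 64
f 76 64 47
f 77 64 76
f 48 63 68
f 63 42 65
f 68 65 49
f 63 65 68
f 44 70 56
f 70 50 71
f 56 71 45
f 70 71 56
f 44 56 54
f 56 45 55
f 54 55 43
f 56 55 54
f 44 54 61
f 54 43 60
f 61 60 47
f 54 60 61
f 44 61 66
f 61 47 67
f 66 67 49
f 61 67 66
f 44 66 70
f 66 49 73
f 70 73 50
f 66 73 70
f 45 71 59
f 71 50 72
f 59 72 46
f 71 72 59
f 43 55 79
f 55 45 80
f 79 80 52
f 55 80 79
f 47 60 76
f 60 43 75
f 76 75 51
f 60 75 76
f 49 67 68
f 67 47 64
f 68 64 48
f 67 64 68
f 50 73 69
f 73 49 65
f 69 65 42
f 73 65 69



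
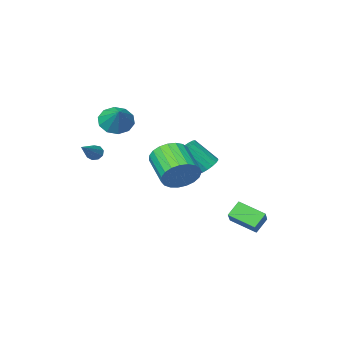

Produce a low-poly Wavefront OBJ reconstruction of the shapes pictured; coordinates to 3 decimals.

v -4.126 3.683 -4.016
v -3.283 2.474 -3.394
v -3.321 4.728 -3.075
v -2.478 3.518 -2.453
v -3.402 3.802 -4.767
v -2.559 2.592 -4.145
v -2.597 4.846 -3.826
v -1.754 3.637 -3.204
v 2.449 -2.698 -0.052
v 2.675 -2.574 -0.491
v 3.791 -1.662 0.932
v 2.433 -2.336 -0.411
v 2.198 -2.268 -0.162
v 2.08 -2.401 0.138
v 2.135 -2.673 0.35
v 2.337 -2.956 0.374
v 2.591 -3.119 0.198
v 2.778 -3.085 -0.094
v 2.812 -2.87 -0.366
v 1.416 4.3 0.392
v 1.744 3.818 -0.482
v 1.411 2.077 0.355
v 1.084 2.56 1.228
v 2.115 3.856 -0.254
v 1.782 2.116 0.582
v 2.365 3.971 0.085
v 2.032 2.231 0.921
v 2.451 4.143 0.477
v 2.118 2.403 1.313
v 2.358 4.343 0.854
v 2.025 2.602 1.691
v 2.103 4.534 1.151
v 1.77 2.793 1.988
v 1.728 4.686 1.317
v 1.395 2.945 2.154
v 1.3 4.771 1.323
v 0.967 3.03 2.16
v 0.892 4.774 1.168
v 0.559 3.033 2.005
v 0.574 4.696 0.879
v 0.242 2.955 1.716
v 0.403 4.549 0.505
v 0.07 2.808 1.342
v 0.406 4.359 0.112
v 0.073 2.618 0.949
v 0.584 4.159 -0.233
v 0.251 2.418 0.604
v 0.906 3.984 -0.47
v 0.573 2.243 0.367
v 1.317 3.863 -0.558
v 0.984 2.122 0.279
v 2.26 -0.691 2.819
v 3.175 -0.842 2.575
v 2.72 0.451 3.841
v 2.954 -0.428 2.211
v 2.468 -0.115 2.081
v 1.902 -0.022 2.232
v 1.472 -0.184 2.608
v 1.344 -0.541 3.064
v 1.565 -0.954 3.428
v 2.051 -1.268 3.558
v 2.617 -1.361 3.407
v 3.047 -1.198 3.031
v -3.899 -1.662 -1.926
v -3.486 -1.06 -1.903
v -2.488 -1.797 -0.571
v -2.901 -2.398 -0.594
v -3.742 -0.995 -1.675
v -2.745 -1.731 -0.342
v -4.034 -1.082 -1.504
v -3.037 -1.818 -0.172
v -4.295 -1.302 -1.43
v -3.298 -2.038 -0.098
v -4.466 -1.604 -1.47
v -3.468 -2.341 -0.138
v -4.506 -1.92 -1.614
v -3.509 -2.657 -0.282
v -4.407 -2.176 -1.83
v -3.41 -2.913 -0.498
v -4.192 -2.315 -2.068
v -3.195 -3.052 -0.735
v -3.91 -2.304 -2.273
v -2.912 -3.041 -0.941
v -3.625 -2.146 -2.399
v -2.627 -2.882 -1.067
v -3.402 -1.877 -2.416
v -2.405 -2.613 -1.084
v -3.294 -1.558 -2.322
v -2.297 -2.295 -0.989
v -3.324 -1.264 -2.136
v -2.327 -2 -0.804
f 2 4 1
f 5 2 1
f 1 4 3
f 3 5 1
f 2 8 4
f 6 2 5
f 6 8 2
f 4 8 3
f 7 5 3
f 3 8 7
f 7 6 5
f 8 6 7
f 10 9 12
f 10 12 11
f 12 9 13
f 12 13 11
f 13 9 14
f 13 14 11
f 14 9 15
f 14 15 11
f 15 9 16
f 15 16 11
f 16 9 17
f 16 17 11
f 17 9 18
f 17 18 11
f 18 9 19
f 18 19 11
f 19 9 10
f 19 10 11
f 21 20 24
f 21 24 22
f 22 24 25
f 22 25 23
f 24 20 26
f 24 26 25
f 25 26 27
f 25 27 23
f 26 20 28
f 26 28 27
f 27 28 29
f 27 29 23
f 28 20 30
f 28 30 29
f 29 30 31
f 29 31 23
f 30 20 32
f 30 32 31
f 31 32 33
f 31 33 23
f 32 20 34
f 32 34 33
f 33 34 35
f 33 35 23
f 34 20 36
f 34 36 35
f 35 36 37
f 35 37 23
f 36 20 38
f 36 38 37
f 37 38 39
f 37 39 23
f 38 20 40
f 38 40 39
f 39 40 41
f 39 41 23
f 40 20 42
f 40 42 41
f 41 42 43
f 41 43 23
f 42 20 44
f 42 44 43
f 43 44 45
f 43 45 23
f 44 20 46
f 44 46 45
f 45 46 47
f 45 47 23
f 46 20 48
f 46 48 47
f 47 48 49
f 47 49 23
f 48 20 50
f 48 50 49
f 49 50 51
f 49 51 23
f 50 20 21
f 50 21 51
f 51 21 22
f 51 22 23
f 53 52 55
f 53 55 54
f 55 52 56
f 55 56 54
f 56 52 57
f 56 57 54
f 57 52 58
f 57 58 54
f 58 52 59
f 58 59 54
f 59 52 60
f 59 60 54
f 60 52 61
f 60 61 54
f 61 52 62
f 61 62 54
f 62 52 63
f 62 63 54
f 63 52 53
f 63 53 54
f 65 64 68
f 65 68 66
f 66 68 69
f 66 69 67
f 68 64 70
f 68 70 69
f 69 70 71
f 69 71 67
f 70 64 72
f 70 72 71
f 71 72 73
f 71 73 67
f 72 64 74
f 72 74 73
f 73 74 75
f 73 75 67
f 74 64 76
f 74 76 75
f 75 76 77
f 75 77 67
f 76 64 78
f 76 78 77
f 77 78 79
f 77 79 67
f 78 64 80
f 78 80 79
f 79 80 81
f 79 81 67
f 80 64 82
f 80 82 81
f 81 82 83
f 81 83 67
f 82 64 84
f 82 84 83
f 83 84 85
f 83 85 67
f 84 64 86
f 84 86 85
f 85 86 87
f 85 87 67
f 86 64 88
f 86 88 87
f 87 88 89
f 87 89 67
f 88 64 90
f 88 90 89
f 89 90 91
f 89 91 67
f 90 64 65
f 90 65 91
f 91 65 66
f 91 66 67



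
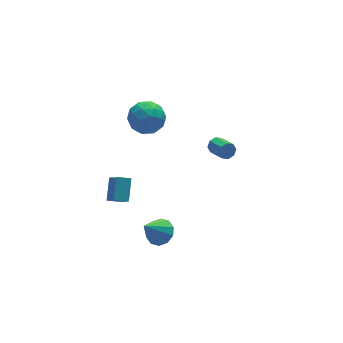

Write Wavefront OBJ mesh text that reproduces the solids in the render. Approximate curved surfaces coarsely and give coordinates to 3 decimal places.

v -0.592 4.313 0.404
v 0.089 4.941 -0.271
v -0.469 2.899 -0.789
v 0.212 3.527 -1.464
v 0.591 3.165 -0.444
v 0.515 4.039 0.293
v -0.895 3.801 -1.353
v -0.971 4.675 -0.616
v -0.098 4.625 -1.356
v 0.82 4.232 -0.795
v -1.2 3.608 -0.265
v -0.282 3.215 0.296
v -0.263 4.751 0.171
v -0.117 3.089 -1.231
v 0.105 2.876 -0.632
v 0.506 3.245 -1.028
v -0.012 4.221 0.502
v 0.388 4.59 0.106
v 0.684 3.546 0.004
v -0.768 3.25 -1.166
v -0.368 3.619 -1.562
v -0.886 4.595 -0.032
v -0.485 4.964 -0.428
v -1.064 4.294 -1.064
v 0.028 4.935 -0.863
v 0.101 4.103 -1.564
v -0.55 4.265 -1.499
v -0.595 4.778 -1.066
v 0.568 4.703 -0.533
v 0.64 3.872 -1.234
v 0.863 3.659 -0.635
v 0.818 4.173 -0.202
v 0.458 4.518 -1.171
v -1.02 3.968 0.174
v -0.948 3.137 -0.527
v -1.198 3.667 -0.858
v -1.243 4.181 -0.425
v -0.481 3.737 0.504
v -0.408 2.905 -0.197
v 0.215 3.062 0.006
v 0.17 3.575 0.439
v -0.838 3.322 0.111
v -3.547 -0.221 -2.828
v -3.489 -1.076 -1.945
v -4.313 -0 -2.564
v -4.256 -0.855 -1.681
v -2.964 0.735 -1.939
v -2.907 -0.12 -1.056
v -3.731 0.956 -1.675
v -3.673 0.101 -0.792
v 3.557 2.78 -3.695
v 3.895 2.649 -4.123
v 4.04 1.489 -3.652
v 3.703 1.62 -3.225
v 4.108 2.811 -3.788
v 4.254 1.652 -3.318
v 3.999 2.955 -3.4
v 4.145 1.796 -2.929
v 3.631 2.996 -3.184
v 3.777 1.837 -2.714
v 3.22 2.911 -3.268
v 3.365 1.751 -2.797
v 3.006 2.748 -3.602
v 3.152 1.589 -3.132
v 3.115 2.604 -3.991
v 3.261 1.445 -3.52
v 3.483 2.563 -4.206
v 3.629 1.404 -3.736
v -2.7 -3.3 -2.869
v -2.258 -3.988 -2.675
v -3.74 -3.58 -1.491
v -2.042 -3.584 -2.431
v -2.077 -3.072 -2.353
v -2.35 -2.647 -2.473
v -2.757 -2.472 -2.744
v -3.141 -2.613 -3.063
v -3.357 -3.016 -3.308
v -3.322 -3.528 -3.385
v -3.049 -3.953 -3.266
v -2.643 -4.129 -2.994
f 1 38 17
f 38 12 41
f 17 41 6
f 38 41 17
f 1 17 13
f 17 6 18
f 13 18 2
f 17 18 13
f 1 13 22
f 13 2 23
f 22 23 8
f 13 23 22
f 1 22 34
f 22 8 37
f 34 37 11
f 22 37 34
f 1 34 38
f 34 11 42
f 38 42 12
f 34 42 38
f 2 18 29
f 18 6 32
f 29 32 10
f 18 32 29
f 6 41 19
f 41 12 40
f 19 40 5
f 41 40 19
f 12 42 39
f 42 11 35
f 39 35 3
f 42 35 39
f 11 37 36
f 37 8 24
f 36 24 7
f 37 24 36
f 8 23 28
f 23 2 25
f 28 25 9
f 23 25 28
f 4 30 16
f 30 10 31
f 16 31 5
f 30 31 16
f 4 16 14
f 16 5 15
f 14 15 3
f 16 15 14
f 4 14 21
f 14 3 20
f 21 20 7
f 14 20 21
f 4 21 26
f 21 7 27
f 26 27 9
f 21 27 26
f 4 26 30
f 26 9 33
f 30 33 10
f 26 33 30
f 5 31 19
f 31 10 32
f 19 32 6
f 31 32 19
f 3 15 39
f 15 5 40
f 39 40 12
f 15 40 39
f 7 20 36
f 20 3 35
f 36 35 11
f 20 35 36
f 9 27 28
f 27 7 24
f 28 24 8
f 27 24 28
f 10 33 29
f 33 9 25
f 29 25 2
f 33 25 29
f 44 46 43
f 47 44 43
f 43 46 45
f 45 47 43
f 44 50 46
f 48 44 47
f 48 50 44
f 46 50 45
f 49 47 45
f 45 50 49
f 49 48 47
f 50 48 49
f 52 51 55
f 52 55 53
f 53 55 56
f 53 56 54
f 55 51 57
f 55 57 56
f 56 57 58
f 56 58 54
f 57 51 59
f 57 59 58
f 58 59 60
f 58 60 54
f 59 51 61
f 59 61 60
f 60 61 62
f 60 62 54
f 61 51 63
f 61 63 62
f 62 63 64
f 62 64 54
f 63 51 65
f 63 65 64
f 64 65 66
f 64 66 54
f 65 51 67
f 65 67 66
f 66 67 68
f 66 68 54
f 67 51 52
f 67 52 68
f 68 52 53
f 68 53 54
f 70 69 72
f 70 72 71
f 72 69 73
f 72 73 71
f 73 69 74
f 73 74 71
f 74 69 75
f 74 75 71
f 75 69 76
f 75 76 71
f 76 69 77
f 76 77 71
f 77 69 78
f 77 78 71
f 78 69 79
f 78 79 71
f 79 69 80
f 79 80 71
f 80 69 70
f 80 70 71



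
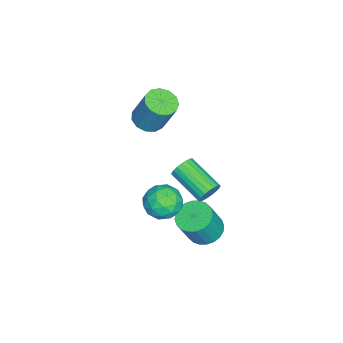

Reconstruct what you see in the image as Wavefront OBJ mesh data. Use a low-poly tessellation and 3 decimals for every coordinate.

v 3.948 -1.383 -0.593
v 4.401 -1.959 -0.045
v 2.819 -1.361 0.365
v 3.272 -1.937 0.913
v 3.569 -1.078 0.805
v 4.267 -1.092 0.214
v 2.953 -2.228 0.106
v 3.651 -2.242 -0.485
v 3.786 -2.481 0.387
v 4.167 -1.77 0.819
v 3.053 -1.55 -0.499
v 3.434 -0.839 -0.067
v 4.273 -1.673 -0.403
v 2.947 -1.647 0.723
v 3.121 -1.142 0.66
v 3.387 -1.481 0.982
v 4.195 -1.164 -0.251
v 4.461 -1.502 0.071
v 3.972 -0.984 0.571
v 2.759 -1.818 0.249
v 3.025 -2.156 0.571
v 3.833 -1.839 -0.662
v 4.099 -2.178 -0.34
v 3.248 -2.336 -0.251
v 4.178 -2.318 0.173
v 3.515 -2.305 0.736
v 3.328 -2.477 0.262
v 3.738 -2.485 -0.086
v 4.402 -1.901 0.427
v 3.739 -1.887 0.99
v 3.913 -1.383 0.927
v 4.323 -1.391 0.579
v 4.041 -2.208 0.681
v 3.481 -1.433 -0.67
v 2.818 -1.419 -0.107
v 2.897 -1.929 -0.259
v 3.307 -1.937 -0.607
v 3.705 -1.015 -0.416
v 3.042 -1.002 0.147
v 3.482 -0.835 0.406
v 3.892 -0.843 0.058
v 3.179 -1.112 -0.361
v 0.857 -3.042 2.955
v 1.29 -3.644 3.123
v 1.616 -2.96 4.733
v 1.183 -2.358 4.565
v 1.551 -3.353 2.947
v 1.876 -2.669 4.557
v 1.591 -2.964 2.773
v 1.916 -2.279 4.384
v 1.399 -2.599 2.657
v 1.724 -1.915 4.268
v 1.034 -2.375 2.636
v 1.359 -1.691 4.247
v 0.614 -2.363 2.715
v 0.939 -1.679 4.326
v 0.27 -2.567 2.871
v 0.596 -1.882 4.482
v 0.114 -2.921 3.053
v 0.439 -2.237 4.664
v 0.193 -3.314 3.204
v 0.518 -2.63 4.815
v 0.483 -3.62 3.276
v 0.808 -2.936 4.887
v 0.892 -3.743 3.245
v 1.218 -3.059 4.856
v 3.166 0.06 -1.762
v 3.832 -0.285 -2.119
v 4.419 -0.645 -0.674
v 3.754 -0.3 -0.318
v 3.931 0.021 -2.083
v 4.518 -0.339 -0.638
v 3.914 0.333 -1.998
v 4.501 -0.027 -0.554
v 3.783 0.604 -1.877
v 4.37 0.244 -0.433
v 3.558 0.792 -1.739
v 4.145 0.432 -0.295
v 3.273 0.868 -1.604
v 3.861 0.508 -0.16
v 2.973 0.821 -1.494
v 3.56 0.461 -0.049
v 2.701 0.659 -1.424
v 3.289 0.298 0.02
v 2.501 0.405 -1.406
v 3.088 0.045 0.039
v 2.402 0.099 -1.442
v 2.989 -0.261 0.003
v 2.419 -0.213 -1.526
v 3.006 -0.573 -0.082
v 2.55 -0.484 -1.647
v 3.137 -0.844 -0.203
v 2.775 -0.672 -1.785
v 3.362 -1.032 -0.341
v 3.059 -0.748 -1.92
v 3.647 -1.108 -0.476
v 3.36 -0.701 -2.031
v 3.947 -1.061 -0.586
v 3.631 -0.538 -2.1
v 4.219 -0.899 -0.656
v 2.94 0.176 0.581
v 3.149 -0.157 0.14
v 2.288 -1.569 0.799
v 2.08 -1.236 1.239
v 3.323 -0.183 0.311
v 2.462 -1.595 0.97
v 3.431 -0.148 0.528
v 2.57 -1.56 1.187
v 3.454 -0.056 0.755
v 2.593 -1.468 1.413
v 3.389 0.075 0.951
v 2.528 -1.336 1.61
v 3.245 0.224 1.083
v 2.384 -1.187 1.742
v 3.05 0.365 1.129
v 2.189 -1.047 1.787
v 2.835 0.473 1.079
v 1.974 -0.939 1.738
v 2.638 0.53 0.944
v 1.777 -0.882 1.602
v 2.494 0.525 0.745
v 1.633 -0.887 1.404
v 2.427 0.46 0.518
v 1.566 -0.952 1.177
v 2.449 0.346 0.302
v 1.588 -1.066 0.961
v 2.556 0.202 0.134
v 1.695 -1.209 0.793
v 2.729 0.054 0.044
v 1.868 -1.357 0.702
v 2.939 -0.073 0.046
v 2.078 -1.484 0.704
f 1 38 17
f 38 12 41
f 17 41 6
f 38 41 17
f 1 17 13
f 17 6 18
f 13 18 2
f 17 18 13
f 1 13 22
f 13 2 23
f 22 23 8
f 13 23 22
f 1 22 34
f 22 8 37
f 34 37 11
f 22 37 34
f 1 34 38
f 34 11 42
f 38 42 12
f 34 42 38
f 2 18 29
f 18 6 32
f 29 32 10
f 18 32 29
f 6 41 19
f 41 12 40
f 19 40 5
f 41 40 19
f 12 42 39
f 42 11 35
f 39 35 3
f 42 35 39
f 11 37 36
f 37 8 24
f 36 24 7
f 37 24 36
f 8 23 28
f 23 2 25
f 28 25 9
f 23 25 28
f 4 30 16
f 30 10 31
f 16 31 5
f 30 31 16
f 4 16 14
f 16 5 15
f 14 15 3
f 16 15 14
f 4 14 21
f 14 3 20
f 21 20 7
f 14 20 21
f 4 21 26
f 21 7 27
f 26 27 9
f 21 27 26
f 4 26 30
f 26 9 33
f 30 33 10
f 26 33 30
f 5 31 19
f 31 10 32
f 19 32 6
f 31 32 19
f 3 15 39
f 15 5 40
f 39 40 12
f 15 40 39
f 7 20 36
f 20 3 35
f 36 35 11
f 20 35 36
f 9 27 28
f 27 7 24
f 28 24 8
f 27 24 28
f 10 33 29
f 33 9 25
f 29 25 2
f 33 25 29
f 44 43 47
f 44 47 45
f 45 47 48
f 45 48 46
f 47 43 49
f 47 49 48
f 48 49 50
f 48 50 46
f 49 43 51
f 49 51 50
f 50 51 52
f 50 52 46
f 51 43 53
f 51 53 52
f 52 53 54
f 52 54 46
f 53 43 55
f 53 55 54
f 54 55 56
f 54 56 46
f 55 43 57
f 55 57 56
f 56 57 58
f 56 58 46
f 57 43 59
f 57 59 58
f 58 59 60
f 58 60 46
f 59 43 61
f 59 61 60
f 60 61 62
f 60 62 46
f 61 43 63
f 61 63 62
f 62 63 64
f 62 64 46
f 63 43 65
f 63 65 64
f 64 65 66
f 64 66 46
f 65 43 44
f 65 44 66
f 66 44 45
f 66 45 46
f 68 67 71
f 68 71 69
f 69 71 72
f 69 72 70
f 71 67 73
f 71 73 72
f 72 73 74
f 72 74 70
f 73 67 75
f 73 75 74
f 74 75 76
f 74 76 70
f 75 67 77
f 75 77 76
f 76 77 78
f 76 78 70
f 77 67 79
f 77 79 78
f 78 79 80
f 78 80 70
f 79 67 81
f 79 81 80
f 80 81 82
f 80 82 70
f 81 67 83
f 81 83 82
f 82 83 84
f 82 84 70
f 83 67 85
f 83 85 84
f 84 85 86
f 84 86 70
f 85 67 87
f 85 87 86
f 86 87 88
f 86 88 70
f 87 67 89
f 87 89 88
f 88 89 90
f 88 90 70
f 89 67 91
f 89 91 90
f 90 91 92
f 90 92 70
f 91 67 93
f 91 93 92
f 92 93 94
f 92 94 70
f 93 67 95
f 93 95 94
f 94 95 96
f 94 96 70
f 95 67 97
f 95 97 96
f 96 97 98
f 96 98 70
f 97 67 99
f 97 99 98
f 98 99 100
f 98 100 70
f 99 67 68
f 99 68 100
f 100 68 69
f 100 69 70
f 102 101 105
f 102 105 103
f 103 105 106
f 103 106 104
f 105 101 107
f 105 107 106
f 106 107 108
f 106 108 104
f 107 101 109
f 107 109 108
f 108 109 110
f 108 110 104
f 109 101 111
f 109 111 110
f 110 111 112
f 110 112 104
f 111 101 113
f 111 113 112
f 112 113 114
f 112 114 104
f 113 101 115
f 113 115 114
f 114 115 116
f 114 116 104
f 115 101 117
f 115 117 116
f 116 117 118
f 116 118 104
f 117 101 119
f 117 119 118
f 118 119 120
f 118 120 104
f 119 101 121
f 119 121 120
f 120 121 122
f 120 122 104
f 121 101 123
f 121 123 122
f 122 123 124
f 122 124 104
f 123 101 125
f 123 125 124
f 124 125 126
f 124 126 104
f 125 101 127
f 125 127 126
f 126 127 128
f 126 128 104
f 127 101 129
f 127 129 128
f 128 129 130
f 128 130 104
f 129 101 131
f 129 131 130
f 130 131 132
f 130 132 104
f 131 101 102
f 131 102 132
f 132 102 103
f 132 103 104



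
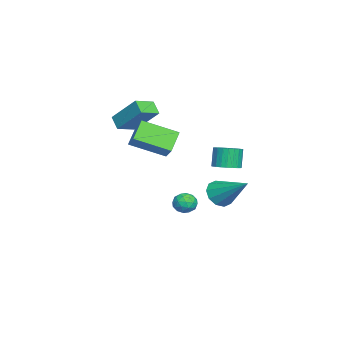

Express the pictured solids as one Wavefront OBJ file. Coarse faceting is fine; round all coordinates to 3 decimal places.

v -1.012 1.678 -0.412
v -0.452 2.031 -0.219
v -0.828 2.056 0.825
v -1.388 1.702 0.632
v -0.62 2.231 -0.284
v -0.996 2.256 0.76
v -0.848 2.346 -0.369
v -1.224 2.371 0.675
v -1.101 2.36 -0.46
v -1.477 2.385 0.584
v -1.34 2.27 -0.544
v -1.716 2.295 0.5
v -1.53 2.09 -0.608
v -1.906 2.114 0.436
v -1.64 1.847 -0.642
v -2.016 1.871 0.402
v -1.655 1.578 -0.641
v -2.031 1.602 0.403
v -1.572 1.324 -0.605
v -1.948 1.349 0.439
v -1.404 1.124 -0.54
v -1.78 1.149 0.504
v -1.176 1.009 -0.455
v -1.552 1.034 0.589
v -0.923 0.995 -0.364
v -1.299 1.02 0.68
v -0.684 1.085 -0.28
v -1.06 1.11 0.764
v -0.494 1.266 -0.216
v -0.87 1.29 0.828
v -0.384 1.509 -0.182
v -0.76 1.533 0.862
v -0.369 1.778 -0.183
v -0.745 1.802 0.861
v -4.931 -3.539 0.974
v -4.377 -2.285 2.318
v -4.415 -3.175 0.421
v -3.86 -1.921 1.765
v -4.08 -4.259 1.295
v -3.525 -3.005 2.639
v -3.563 -3.895 0.742
v -3.009 -2.641 2.086
v 1.482 -0.716 1.102
v 1.724 -2.387 1.835
v 0.542 -0.503 1.897
v 0.783 -2.173 2.63
v 2.037 -0.387 1.67
v 2.278 -2.057 2.403
v 1.096 -0.173 2.465
v 1.338 -1.844 3.198
v -0.535 1.445 -1.936
v 0.147 1.03 -1.987
v 0.395 2.835 -0.804
v 0.133 1.348 -2.365
v -0.136 1.703 -2.58
v -0.557 1.959 -2.549
v -0.97 2.019 -2.284
v -1.217 1.86 -1.886
v -1.203 1.543 -1.508
v -0.934 1.188 -1.293
v -0.513 0.931 -1.324
v -0.1 0.871 -1.589
v -3.242 -0.35 -3.492
v -2.905 -0.695 -3.93
v -4.135 -0.565 -4.01
v -3.798 -0.91 -4.448
v -3.861 -1.131 -3.838
v -3.309 -0.998 -3.518
v -3.731 -0.262 -4.422
v -3.179 -0.129 -4.102
v -3.207 -0.641 -4.505
v -3.287 -1.178 -4.144
v -3.753 -0.082 -3.796
v -3.833 -0.619 -3.435
v -2.995 -0.504 -3.665
v -4.045 -0.756 -4.275
v -4.082 -0.886 -3.916
v -3.884 -1.089 -4.174
v -3.233 -0.682 -3.423
v -3.034 -0.885 -3.681
v -3.597 -1.141 -3.627
v -4.006 -0.375 -4.259
v -3.807 -0.578 -4.517
v -3.156 -0.171 -3.766
v -2.958 -0.374 -4.024
v -3.443 -0.119 -4.313
v -2.974 -0.675 -4.261
v -3.499 -0.801 -4.566
v -3.46 -0.42 -4.55
v -3.135 -0.342 -4.362
v -3.022 -0.99 -4.049
v -3.547 -1.117 -4.353
v -3.584 -1.246 -3.995
v -3.259 -1.168 -3.806
v -3.199 -0.958 -4.387
v -3.493 -0.143 -3.587
v -4.018 -0.27 -3.891
v -3.781 -0.092 -4.134
v -3.456 -0.014 -3.945
v -3.541 -0.459 -3.374
v -4.066 -0.585 -3.679
v -3.905 -0.918 -3.578
v -3.58 -0.84 -3.39
v -3.841 -0.302 -3.553
f 2 1 5
f 2 5 3
f 3 5 6
f 3 6 4
f 5 1 7
f 5 7 6
f 6 7 8
f 6 8 4
f 7 1 9
f 7 9 8
f 8 9 10
f 8 10 4
f 9 1 11
f 9 11 10
f 10 11 12
f 10 12 4
f 11 1 13
f 11 13 12
f 12 13 14
f 12 14 4
f 13 1 15
f 13 15 14
f 14 15 16
f 14 16 4
f 15 1 17
f 15 17 16
f 16 17 18
f 16 18 4
f 17 1 19
f 17 19 18
f 18 19 20
f 18 20 4
f 19 1 21
f 19 21 20
f 20 21 22
f 20 22 4
f 21 1 23
f 21 23 22
f 22 23 24
f 22 24 4
f 23 1 25
f 23 25 24
f 24 25 26
f 24 26 4
f 25 1 27
f 25 27 26
f 26 27 28
f 26 28 4
f 27 1 29
f 27 29 28
f 28 29 30
f 28 30 4
f 29 1 31
f 29 31 30
f 30 31 32
f 30 32 4
f 31 1 33
f 31 33 32
f 32 33 34
f 32 34 4
f 33 1 2
f 33 2 34
f 34 2 3
f 34 3 4
f 36 38 35
f 39 36 35
f 35 38 37
f 37 39 35
f 36 42 38
f 40 36 39
f 40 42 36
f 38 42 37
f 41 39 37
f 37 42 41
f 41 40 39
f 42 40 41
f 44 46 43
f 47 44 43
f 43 46 45
f 45 47 43
f 44 50 46
f 48 44 47
f 48 50 44
f 46 50 45
f 49 47 45
f 45 50 49
f 49 48 47
f 50 48 49
f 52 51 54
f 52 54 53
f 54 51 55
f 54 55 53
f 55 51 56
f 55 56 53
f 56 51 57
f 56 57 53
f 57 51 58
f 57 58 53
f 58 51 59
f 58 59 53
f 59 51 60
f 59 60 53
f 60 51 61
f 60 61 53
f 61 51 62
f 61 62 53
f 62 51 52
f 62 52 53
f 63 100 79
f 100 74 103
f 79 103 68
f 100 103 79
f 63 79 75
f 79 68 80
f 75 80 64
f 79 80 75
f 63 75 84
f 75 64 85
f 84 85 70
f 75 85 84
f 63 84 96
f 84 70 99
f 96 99 73
f 84 99 96
f 63 96 100
f 96 73 104
f 100 104 74
f 96 104 100
f 64 80 91
f 80 68 94
f 91 94 72
f 80 94 91
f 68 103 81
f 103 74 102
f 81 102 67
f 103 102 81
f 74 104 101
f 104 73 97
f 101 97 65
f 104 97 101
f 73 99 98
f 99 70 86
f 98 86 69
f 99 86 98
f 70 85 90
f 85 64 87
f 90 87 71
f 85 87 90
f 66 92 78
f 92 72 93
f 78 93 67
f 92 93 78
f 66 78 76
f 78 67 77
f 76 77 65
f 78 77 76
f 66 76 83
f 76 65 82
f 83 82 69
f 76 82 83
f 66 83 88
f 83 69 89
f 88 89 71
f 83 89 88
f 66 88 92
f 88 71 95
f 92 95 72
f 88 95 92
f 67 93 81
f 93 72 94
f 81 94 68
f 93 94 81
f 65 77 101
f 77 67 102
f 101 102 74
f 77 102 101
f 69 82 98
f 82 65 97
f 98 97 73
f 82 97 98
f 71 89 90
f 89 69 86
f 90 86 70
f 89 86 90
f 72 95 91
f 95 71 87
f 91 87 64
f 95 87 91



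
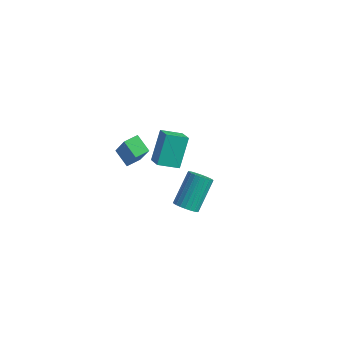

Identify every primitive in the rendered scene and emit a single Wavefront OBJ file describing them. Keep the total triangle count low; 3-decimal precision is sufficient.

v -3.554 0.611 -0.233
v -2.739 0.305 1.354
v -3.288 1.429 -0.212
v -2.473 1.123 1.375
v -2.607 0.317 -0.775
v -1.792 0.011 0.812
v -2.341 1.135 -0.754
v -1.526 0.829 0.833
v -2.876 2.84 -2.671
v -3.109 4.022 -1.112
v -1.986 3.665 -3.164
v -2.22 4.847 -1.605
v -2.1 2.313 -2.155
v -2.334 3.495 -0.596
v -1.211 3.138 -2.648
v -1.444 4.32 -1.089
v 3.611 -3.278 3.042
v 4.27 -3.258 3.062
v 4.189 -1.863 4.378
v 3.529 -1.882 4.358
v 4.22 -3.086 2.876
v 4.139 -1.691 4.193
v 4.078 -2.943 2.716
v 3.996 -1.548 4.033
v 3.864 -2.852 2.606
v 3.782 -1.456 3.922
v 3.612 -2.825 2.562
v 3.53 -1.429 3.878
v 3.359 -2.867 2.591
v 3.278 -1.471 3.907
v 3.145 -2.971 2.688
v 3.064 -1.576 4.005
v 3.002 -3.123 2.84
v 2.92 -1.727 4.156
v 2.951 -3.297 3.022
v 2.87 -1.902 4.338
v 3.001 -3.469 3.207
v 2.92 -2.074 4.524
v 3.144 -3.612 3.367
v 3.062 -2.217 4.684
v 3.358 -3.704 3.478
v 3.276 -2.308 4.794
v 3.61 -3.731 3.522
v 3.528 -2.335 4.838
v 3.862 -3.689 3.493
v 3.781 -2.293 4.809
v 4.076 -3.584 3.395
v 3.995 -2.189 4.712
v 4.22 -3.433 3.244
v 4.138 -2.037 4.56
f 2 4 1
f 5 2 1
f 1 4 3
f 3 5 1
f 2 8 4
f 6 2 5
f 6 8 2
f 4 8 3
f 7 5 3
f 3 8 7
f 7 6 5
f 8 6 7
f 10 12 9
f 13 10 9
f 9 12 11
f 11 13 9
f 10 16 12
f 14 10 13
f 14 16 10
f 12 16 11
f 15 13 11
f 11 16 15
f 15 14 13
f 16 14 15
f 18 17 21
f 18 21 19
f 19 21 22
f 19 22 20
f 21 17 23
f 21 23 22
f 22 23 24
f 22 24 20
f 23 17 25
f 23 25 24
f 24 25 26
f 24 26 20
f 25 17 27
f 25 27 26
f 26 27 28
f 26 28 20
f 27 17 29
f 27 29 28
f 28 29 30
f 28 30 20
f 29 17 31
f 29 31 30
f 30 31 32
f 30 32 20
f 31 17 33
f 31 33 32
f 32 33 34
f 32 34 20
f 33 17 35
f 33 35 34
f 34 35 36
f 34 36 20
f 35 17 37
f 35 37 36
f 36 37 38
f 36 38 20
f 37 17 39
f 37 39 38
f 38 39 40
f 38 40 20
f 39 17 41
f 39 41 40
f 40 41 42
f 40 42 20
f 41 17 43
f 41 43 42
f 42 43 44
f 42 44 20
f 43 17 45
f 43 45 44
f 44 45 46
f 44 46 20
f 45 17 47
f 45 47 46
f 46 47 48
f 46 48 20
f 47 17 49
f 47 49 48
f 48 49 50
f 48 50 20
f 49 17 18
f 49 18 50
f 50 18 19
f 50 19 20



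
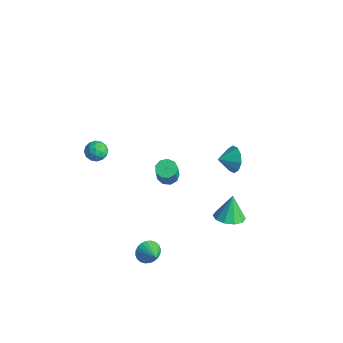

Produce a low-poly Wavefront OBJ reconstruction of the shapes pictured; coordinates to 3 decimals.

v -3.373 -2.5 1.064
v -2.808 -2.887 0.899
v -3.552 -3.153 1.981
v -2.987 -3.54 1.816
v -2.907 -2.875 2.034
v -2.797 -2.471 1.467
v -3.563 -3.569 1.413
v -3.453 -3.165 0.846
v -2.926 -3.547 1.114
v -2.52 -3.118 1.498
v -3.84 -2.922 1.382
v -3.434 -2.493 1.766
v -3.075 -2.636 0.901
v -3.285 -3.404 1.979
v -3.238 -3.013 2.107
v -2.906 -3.24 2.01
v -3.068 -2.392 1.235
v -2.736 -2.619 1.138
v -2.794 -2.612 1.805
v -3.624 -3.421 1.742
v -3.292 -3.648 1.645
v -3.454 -2.8 0.87
v -3.122 -3.027 0.773
v -3.566 -3.428 1.075
v -2.812 -3.252 0.93
v -2.917 -3.635 1.469
v -3.256 -3.652 1.232
v -3.191 -3.415 0.899
v -2.573 -3 1.156
v -2.678 -3.383 1.695
v -2.631 -2.993 1.824
v -2.567 -2.755 1.49
v -2.642 -3.388 1.283
v -3.682 -2.657 1.185
v -3.787 -3.04 1.724
v -3.793 -3.285 1.39
v -3.729 -3.047 1.056
v -3.443 -2.405 1.411
v -3.548 -2.788 1.95
v -3.169 -2.625 1.981
v -3.104 -2.388 1.648
v -3.718 -2.652 1.597
v -0.123 4.324 -1.547
v 0.328 4.486 -0.774
v -0.397 3.396 -1.193
v -0.201 4.667 -0.708
v -0.7 4.717 -0.963
v -0.978 4.616 -1.441
v -0.93 4.404 -1.96
v -0.574 4.161 -2.321
v -0.046 3.98 -2.386
v 0.453 3.931 -2.131
v 0.732 4.031 -1.653
v 0.684 4.243 -1.135
v 1.904 2.463 -4.163
v 2.518 3.168 -4.261
v 1.596 2.937 -2.677
v 1.997 3.359 -4.43
v 1.44 3.209 -4.497
v 1.06 2.773 -4.437
v 1.003 2.219 -4.272
v 1.29 1.758 -4.065
v 1.811 1.566 -3.896
v 2.368 1.717 -3.829
v 2.748 2.153 -3.889
v 2.805 2.707 -4.054
v 2.186 -2.059 3.276
v 2.537 -1.562 3.322
v 2.965 -1.984 4.63
v 2.614 -2.481 4.584
v 2.156 -1.482 3.472
v 2.584 -1.905 4.78
v 1.789 -1.672 3.531
v 2.217 -2.095 4.839
v 1.608 -2.043 3.47
v 2.036 -2.466 4.778
v 1.697 -2.421 3.319
v 2.125 -2.844 4.627
v 2.015 -2.63 3.147
v 2.443 -3.053 4.455
v 2.413 -2.571 3.036
v 2.841 -2.994 4.344
v 2.705 -2.273 3.037
v 3.133 -2.696 4.345
v 2.753 -1.874 3.15
v 3.182 -2.297 4.458
v 1.916 -3.241 -3.516
v 2.167 -3.642 -4.098
v 2.984 -3.459 -2.904
v 2.262 -3.374 -4.168
v 2.304 -3.086 -4.139
v 2.287 -2.821 -4.014
v 2.214 -2.621 -3.815
v 2.095 -2.514 -3.569
v 1.949 -2.519 -3.316
v 1.798 -2.633 -3.093
v 1.665 -2.84 -2.934
v 1.57 -3.108 -2.864
v 1.528 -3.396 -2.893
v 1.545 -3.66 -3.017
v 1.618 -3.861 -3.217
v 1.737 -3.967 -3.463
v 1.883 -3.963 -3.716
v 2.034 -3.849 -3.939
f 1 38 17
f 38 12 41
f 17 41 6
f 38 41 17
f 1 17 13
f 17 6 18
f 13 18 2
f 17 18 13
f 1 13 22
f 13 2 23
f 22 23 8
f 13 23 22
f 1 22 34
f 22 8 37
f 34 37 11
f 22 37 34
f 1 34 38
f 34 11 42
f 38 42 12
f 34 42 38
f 2 18 29
f 18 6 32
f 29 32 10
f 18 32 29
f 6 41 19
f 41 12 40
f 19 40 5
f 41 40 19
f 12 42 39
f 42 11 35
f 39 35 3
f 42 35 39
f 11 37 36
f 37 8 24
f 36 24 7
f 37 24 36
f 8 23 28
f 23 2 25
f 28 25 9
f 23 25 28
f 4 30 16
f 30 10 31
f 16 31 5
f 30 31 16
f 4 16 14
f 16 5 15
f 14 15 3
f 16 15 14
f 4 14 21
f 14 3 20
f 21 20 7
f 14 20 21
f 4 21 26
f 21 7 27
f 26 27 9
f 21 27 26
f 4 26 30
f 26 9 33
f 30 33 10
f 26 33 30
f 5 31 19
f 31 10 32
f 19 32 6
f 31 32 19
f 3 15 39
f 15 5 40
f 39 40 12
f 15 40 39
f 7 20 36
f 20 3 35
f 36 35 11
f 20 35 36
f 9 27 28
f 27 7 24
f 28 24 8
f 27 24 28
f 10 33 29
f 33 9 25
f 29 25 2
f 33 25 29
f 44 43 46
f 44 46 45
f 46 43 47
f 46 47 45
f 47 43 48
f 47 48 45
f 48 43 49
f 48 49 45
f 49 43 50
f 49 50 45
f 50 43 51
f 50 51 45
f 51 43 52
f 51 52 45
f 52 43 53
f 52 53 45
f 53 43 54
f 53 54 45
f 54 43 44
f 54 44 45
f 56 55 58
f 56 58 57
f 58 55 59
f 58 59 57
f 59 55 60
f 59 60 57
f 60 55 61
f 60 61 57
f 61 55 62
f 61 62 57
f 62 55 63
f 62 63 57
f 63 55 64
f 63 64 57
f 64 55 65
f 64 65 57
f 65 55 66
f 65 66 57
f 66 55 56
f 66 56 57
f 68 67 71
f 68 71 69
f 69 71 72
f 69 72 70
f 71 67 73
f 71 73 72
f 72 73 74
f 72 74 70
f 73 67 75
f 73 75 74
f 74 75 76
f 74 76 70
f 75 67 77
f 75 77 76
f 76 77 78
f 76 78 70
f 77 67 79
f 77 79 78
f 78 79 80
f 78 80 70
f 79 67 81
f 79 81 80
f 80 81 82
f 80 82 70
f 81 67 83
f 81 83 82
f 82 83 84
f 82 84 70
f 83 67 85
f 83 85 84
f 84 85 86
f 84 86 70
f 85 67 68
f 85 68 86
f 86 68 69
f 86 69 70
f 88 87 90
f 88 90 89
f 90 87 91
f 90 91 89
f 91 87 92
f 91 92 89
f 92 87 93
f 92 93 89
f 93 87 94
f 93 94 89
f 94 87 95
f 94 95 89
f 95 87 96
f 95 96 89
f 96 87 97
f 96 97 89
f 97 87 98
f 97 98 89
f 98 87 99
f 98 99 89
f 99 87 100
f 99 100 89
f 100 87 101
f 100 101 89
f 101 87 102
f 101 102 89
f 102 87 103
f 102 103 89
f 103 87 104
f 103 104 89
f 104 87 88
f 104 88 89



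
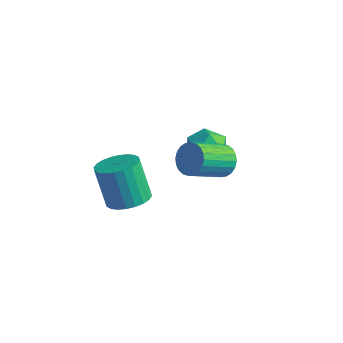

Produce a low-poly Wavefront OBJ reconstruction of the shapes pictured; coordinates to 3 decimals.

v 4.01 1.49 0.926
v 4.796 1.512 1.322
v 4.315 -0.208 2.37
v 3.53 -0.23 1.974
v 4.606 1.697 1.54
v 4.125 -0.022 2.588
v 4.325 1.851 1.664
v 3.845 0.132 2.712
v 3.996 1.95 1.676
v 3.516 0.231 2.724
v 3.67 1.979 1.573
v 3.19 0.26 2.621
v 3.395 1.934 1.372
v 2.915 0.214 2.42
v 3.214 1.82 1.104
v 2.734 0.101 2.152
v 3.154 1.657 0.808
v 2.674 -0.063 1.856
v 3.225 1.468 0.53
v 2.744 -0.252 1.578
v 3.415 1.282 0.312
v 2.934 -0.437 1.36
v 3.695 1.128 0.188
v 3.215 -0.591 1.236
v 4.024 1.029 0.176
v 3.544 -0.69 1.224
v 4.35 1 0.279
v 3.87 -0.719 1.327
v 4.625 1.046 0.48
v 4.145 -0.674 1.528
v 4.806 1.159 0.748
v 4.326 -0.56 1.796
v 4.866 1.323 1.044
v 4.386 -0.397 2.092
v 2.245 -2.822 0.163
v 3.017 -2.181 0.435
v 2.207 -2.036 2.389
v 1.435 -2.678 2.117
v 2.739 -1.918 0.301
v 1.93 -1.773 2.255
v 2.386 -1.792 0.145
v 1.577 -1.647 2.099
v 2.011 -1.823 -0.008
v 1.202 -1.679 1.946
v 1.672 -2.007 -0.135
v 0.863 -1.862 1.819
v 1.42 -2.314 -0.216
v 0.611 -2.169 1.738
v 1.294 -2.699 -0.24
v 0.484 -2.554 1.714
v 1.312 -3.103 -0.203
v 0.503 -2.958 1.751
v 1.473 -3.464 -0.109
v 0.663 -3.319 1.845
v 1.75 -3.727 0.025
v 0.941 -3.582 1.979
v 2.103 -3.853 0.181
v 1.294 -3.708 2.135
v 2.478 -3.821 0.334
v 1.669 -3.677 2.288
v 2.817 -3.638 0.461
v 2.008 -3.493 2.415
v 3.069 -3.331 0.542
v 2.26 -3.186 2.496
v 3.196 -2.946 0.566
v 2.386 -2.801 2.52
v 3.177 -2.542 0.529
v 2.368 -2.397 2.483
v 1.834 3.598 -0.505
v 2.851 3.165 -0.643
v 1.389 2.215 0.563
v 2.406 1.782 0.425
v 2.276 2.723 1.008
v 2.551 3.578 0.347
v 1.689 1.802 -0.427
v 1.964 2.657 -1.088
v 2.762 2.055 -0.595
v 3.124 2.624 0.292
v 1.116 2.756 -0.372
v 1.478 3.325 0.515
f 2 1 5
f 2 5 3
f 3 5 6
f 3 6 4
f 5 1 7
f 5 7 6
f 6 7 8
f 6 8 4
f 7 1 9
f 7 9 8
f 8 9 10
f 8 10 4
f 9 1 11
f 9 11 10
f 10 11 12
f 10 12 4
f 11 1 13
f 11 13 12
f 12 13 14
f 12 14 4
f 13 1 15
f 13 15 14
f 14 15 16
f 14 16 4
f 15 1 17
f 15 17 16
f 16 17 18
f 16 18 4
f 17 1 19
f 17 19 18
f 18 19 20
f 18 20 4
f 19 1 21
f 19 21 20
f 20 21 22
f 20 22 4
f 21 1 23
f 21 23 22
f 22 23 24
f 22 24 4
f 23 1 25
f 23 25 24
f 24 25 26
f 24 26 4
f 25 1 27
f 25 27 26
f 26 27 28
f 26 28 4
f 27 1 29
f 27 29 28
f 28 29 30
f 28 30 4
f 29 1 31
f 29 31 30
f 30 31 32
f 30 32 4
f 31 1 33
f 31 33 32
f 32 33 34
f 32 34 4
f 33 1 2
f 33 2 34
f 34 2 3
f 34 3 4
f 36 35 39
f 36 39 37
f 37 39 40
f 37 40 38
f 39 35 41
f 39 41 40
f 40 41 42
f 40 42 38
f 41 35 43
f 41 43 42
f 42 43 44
f 42 44 38
f 43 35 45
f 43 45 44
f 44 45 46
f 44 46 38
f 45 35 47
f 45 47 46
f 46 47 48
f 46 48 38
f 47 35 49
f 47 49 48
f 48 49 50
f 48 50 38
f 49 35 51
f 49 51 50
f 50 51 52
f 50 52 38
f 51 35 53
f 51 53 52
f 52 53 54
f 52 54 38
f 53 35 55
f 53 55 54
f 54 55 56
f 54 56 38
f 55 35 57
f 55 57 56
f 56 57 58
f 56 58 38
f 57 35 59
f 57 59 58
f 58 59 60
f 58 60 38
f 59 35 61
f 59 61 60
f 60 61 62
f 60 62 38
f 61 35 63
f 61 63 62
f 62 63 64
f 62 64 38
f 63 35 65
f 63 65 64
f 64 65 66
f 64 66 38
f 65 35 67
f 65 67 66
f 66 67 68
f 66 68 38
f 67 35 36
f 67 36 68
f 68 36 37
f 68 37 38
f 69 80 74
f 69 74 70
f 69 70 76
f 69 76 79
f 69 79 80
f 70 74 78
f 74 80 73
f 80 79 71
f 79 76 75
f 76 70 77
f 72 78 73
f 72 73 71
f 72 71 75
f 72 75 77
f 72 77 78
f 73 78 74
f 71 73 80
f 75 71 79
f 77 75 76
f 78 77 70

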